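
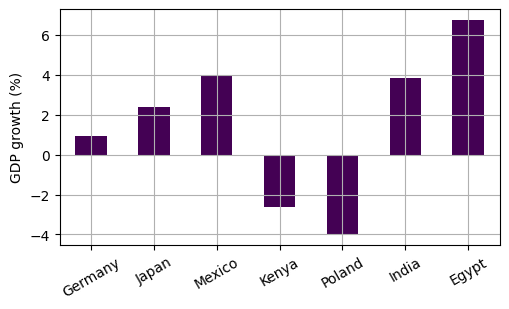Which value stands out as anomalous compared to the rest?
Poland ≈ -4; the rest sit between ≈ -3 and ≈ 7.

Poland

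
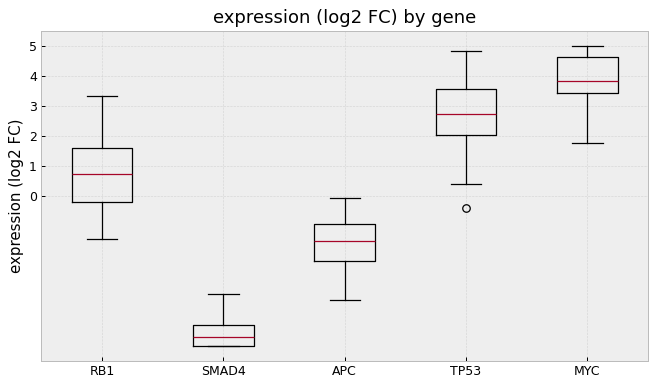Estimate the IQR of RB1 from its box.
≈ 2

Q3 ≈ 2, Q1 ≈ 0; IQR ≈ 2.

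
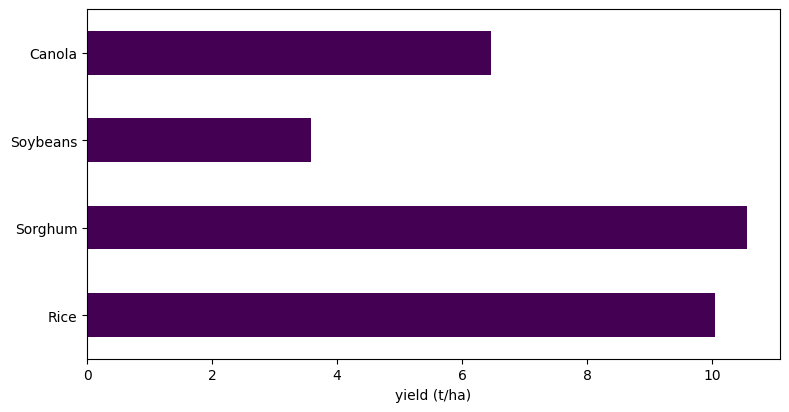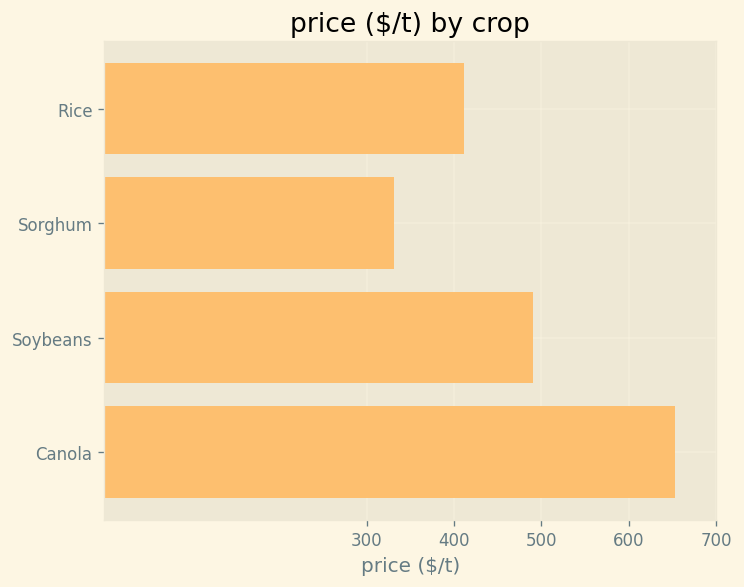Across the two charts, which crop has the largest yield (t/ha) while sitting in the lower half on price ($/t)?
Chart 2 median price ($/t) ≈ 500; below-median crops: Rice, Sorghum. Among those, Sorghum has the highest yield (t/ha) (≈ 11).

Sorghum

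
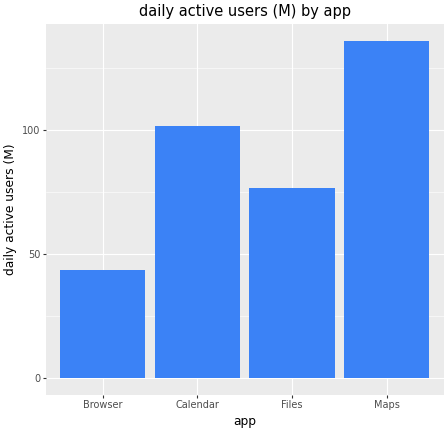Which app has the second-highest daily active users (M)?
Top 3: Maps ≈ 140, Calendar ≈ 100, Files ≈ 80.

Calendar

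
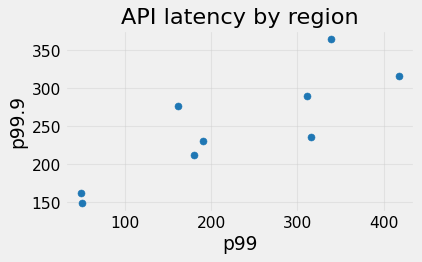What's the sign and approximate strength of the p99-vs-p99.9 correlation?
Points are positively correlated; strong (|r| ≈ 0.8).

positive, strong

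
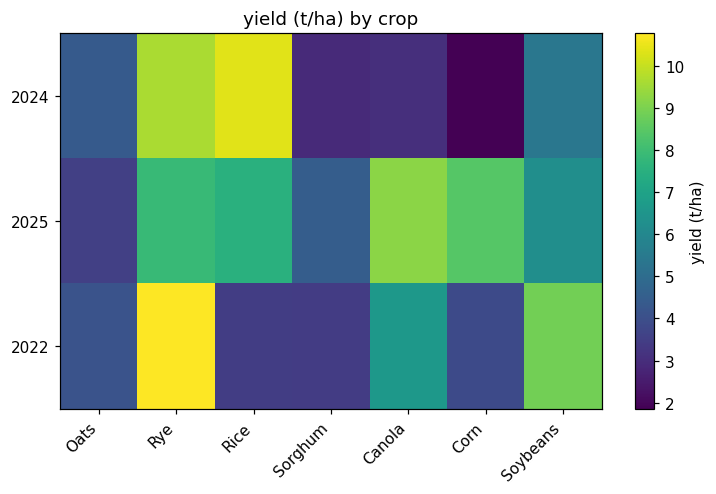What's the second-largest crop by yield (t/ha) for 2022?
Top 3 for 2022: Rye ≈ 11, Soybeans ≈ 9, Canola ≈ 7.

Soybeans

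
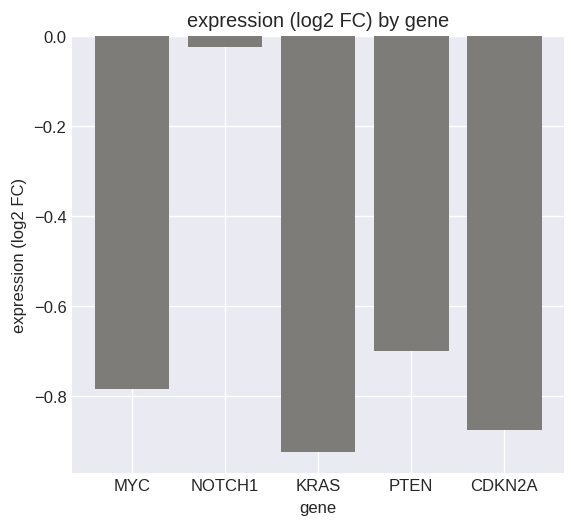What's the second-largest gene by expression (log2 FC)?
Top 3: NOTCH1 ≈ 0.0, PTEN ≈ -0.7, MYC ≈ -0.8.

PTEN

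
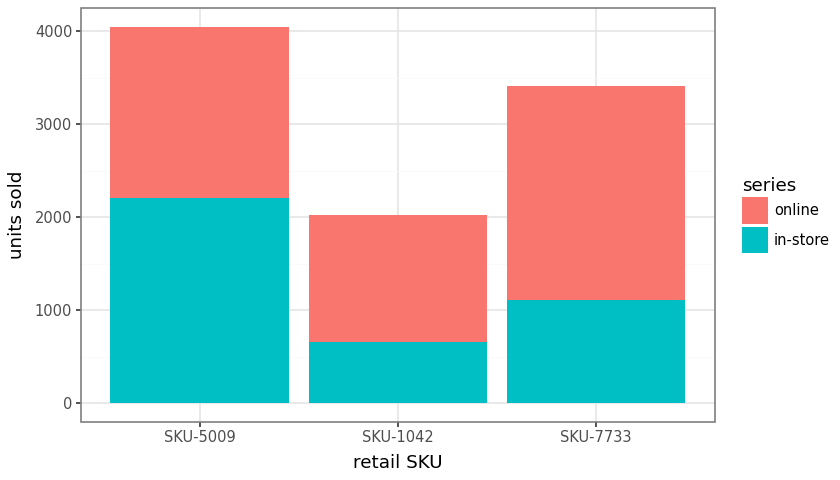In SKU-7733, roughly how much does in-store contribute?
in-store top ≈ 1000, bottom ≈ 0; segment ≈ 1000.

≈ 1000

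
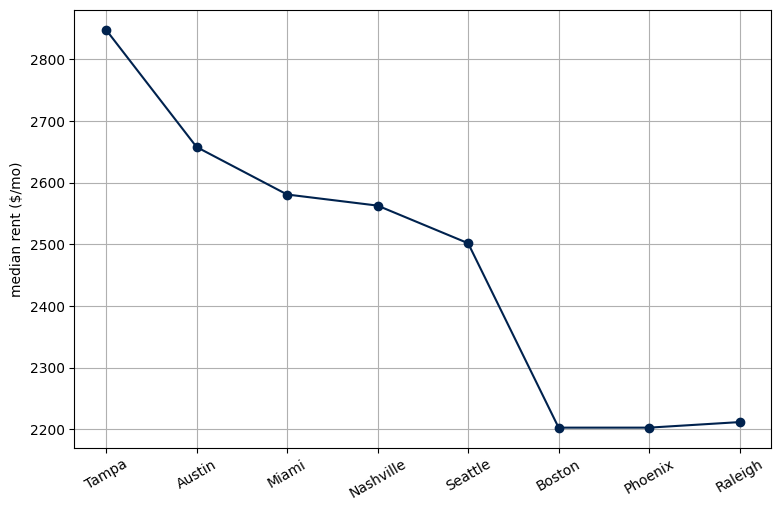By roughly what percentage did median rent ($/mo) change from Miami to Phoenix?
Miami ≈ 2600, Phoenix ≈ 2200; (2200 − 2600) / 2600 ≈ -15.4%.

≈ -15.4%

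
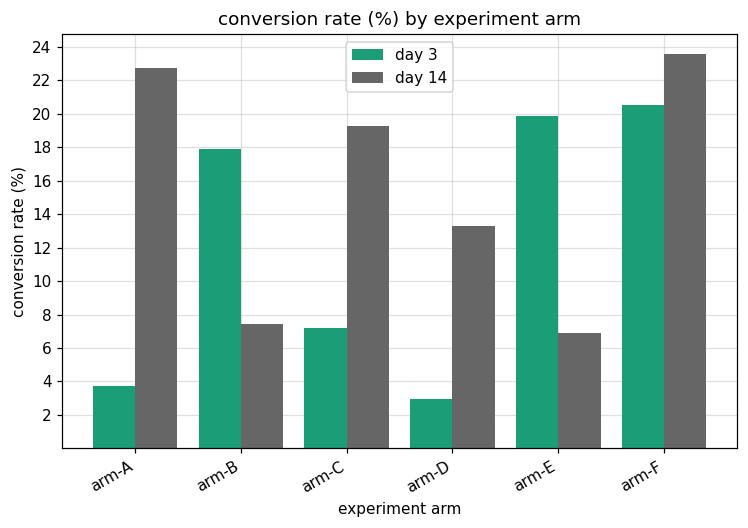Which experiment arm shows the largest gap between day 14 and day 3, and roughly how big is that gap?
arm-A, ≈ 18 %

arm-A: day 14 ≈ 22, day 3 ≈ 4 → gap ≈ 18. Next-largest (arm-E) is only ≈ 14.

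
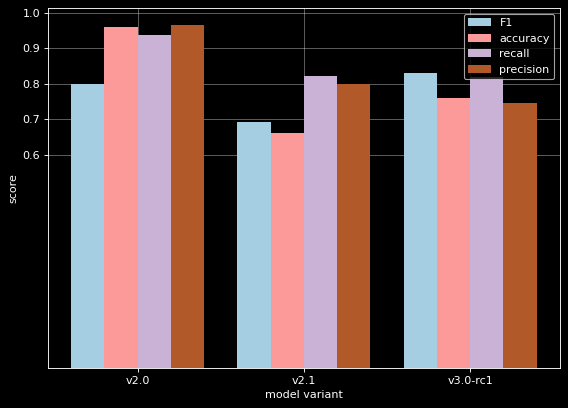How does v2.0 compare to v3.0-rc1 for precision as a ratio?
v2.0 ≈ 1.0, v3.0-rc1 ≈ 0.7; 1.0/0.7 ≈ 1.43.

≈ 1.43×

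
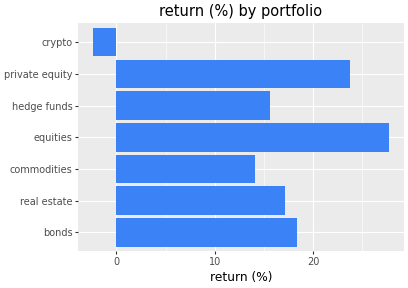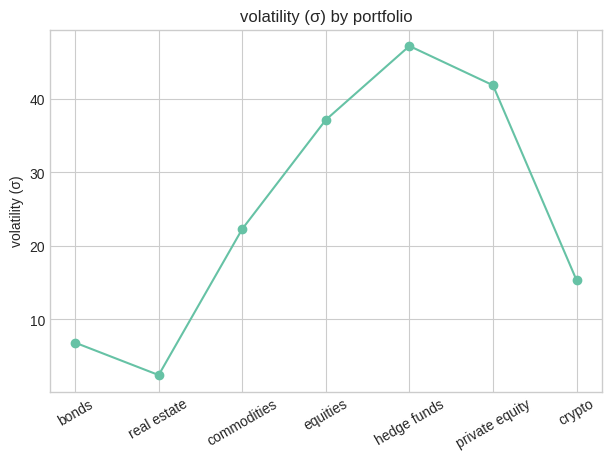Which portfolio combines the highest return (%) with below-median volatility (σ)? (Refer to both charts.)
Chart 2 median volatility (σ) ≈ 20; below-median portfolios: bonds, real estate, crypto. Among those, bonds has the highest return (%) (≈ 20).

bonds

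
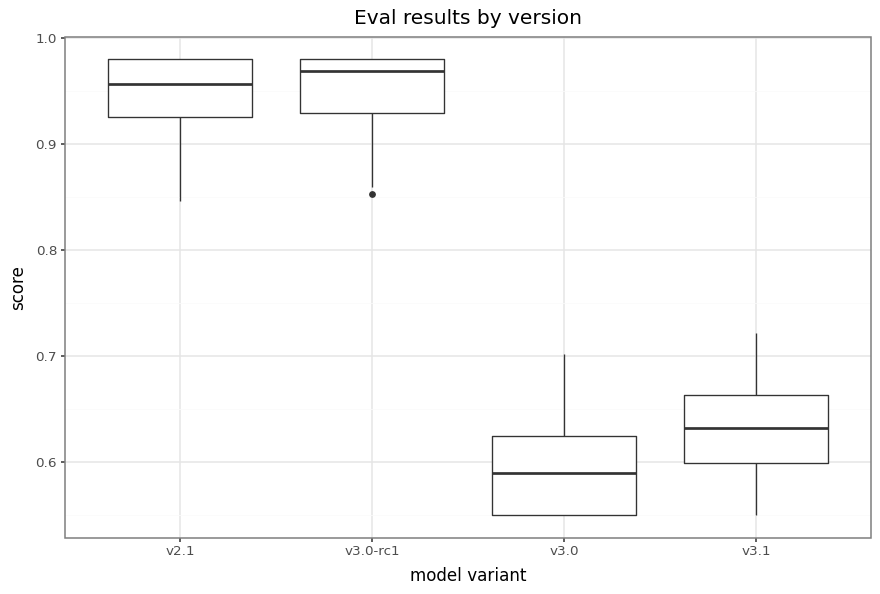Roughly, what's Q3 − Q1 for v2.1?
≈ 0.05

Q3 ≈ 1.00, Q1 ≈ 0.95; IQR ≈ 0.05.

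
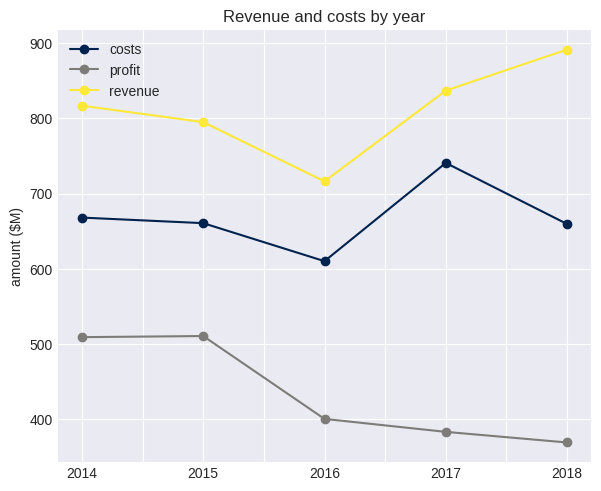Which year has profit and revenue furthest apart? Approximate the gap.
2018, ≈ 550 $M

2018: profit ≈ 350, revenue ≈ 900 → gap ≈ 550. Next-largest (2017) is only ≈ 450.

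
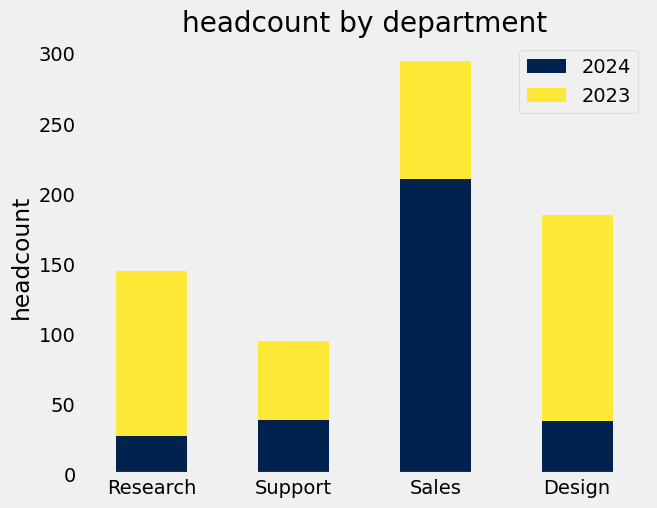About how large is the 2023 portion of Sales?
2023 top ≈ 300, bottom ≈ 200; segment ≈ 100.

≈ 100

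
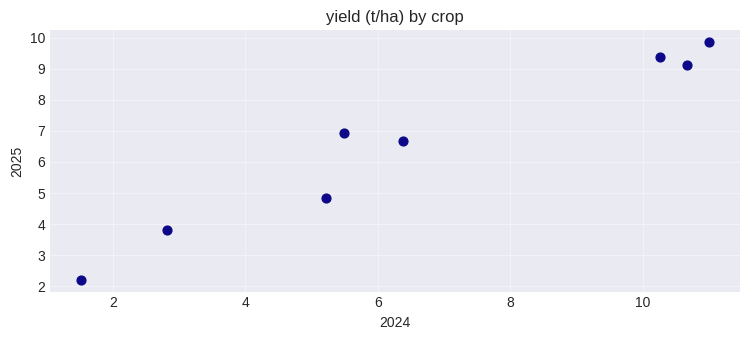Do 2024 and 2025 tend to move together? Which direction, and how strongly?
positive, strong

Points are positively correlated; strong (|r| ≈ 1.0).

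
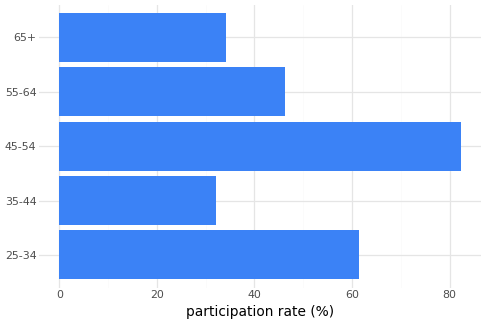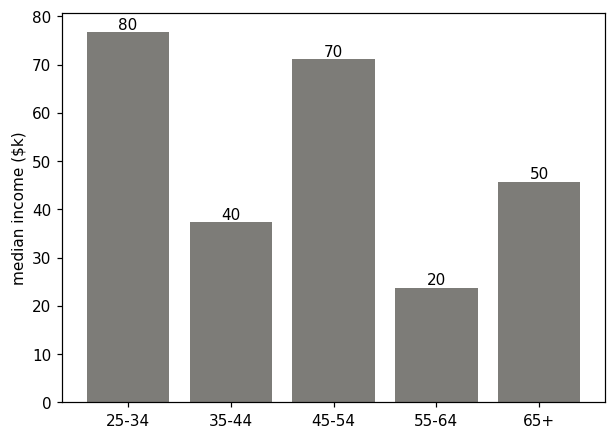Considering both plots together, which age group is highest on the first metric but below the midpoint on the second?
Chart 2 median median income ($k) ≈ 50; below-median age groups: 35-44, 55-64. Among those, 55-64 has the highest participation rate (%) (≈ 50).

55-64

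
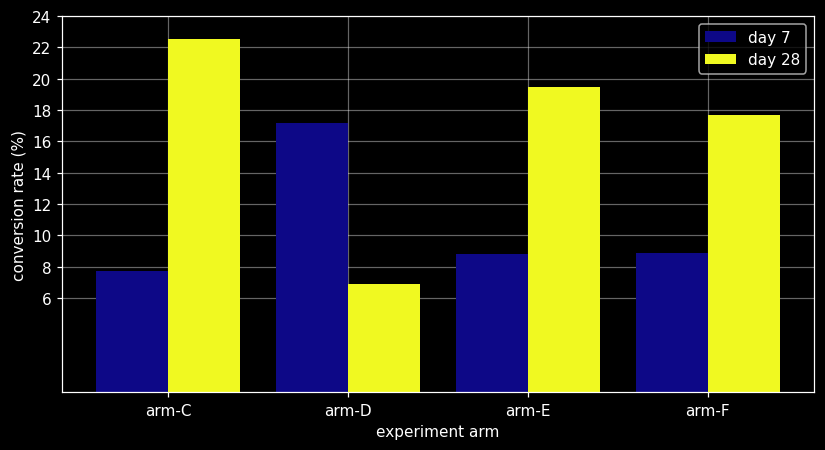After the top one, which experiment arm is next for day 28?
arm-E

Top 3 for day 28: arm-C ≈ 22, arm-E ≈ 20, arm-F ≈ 18.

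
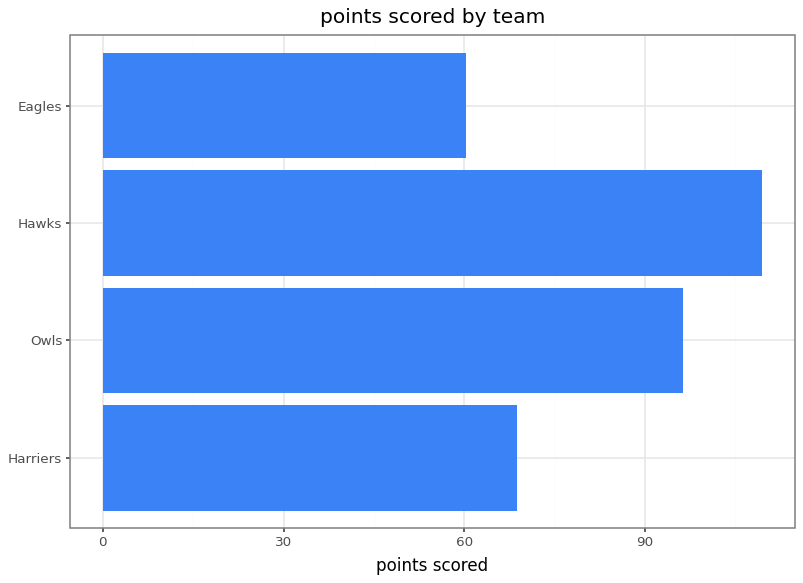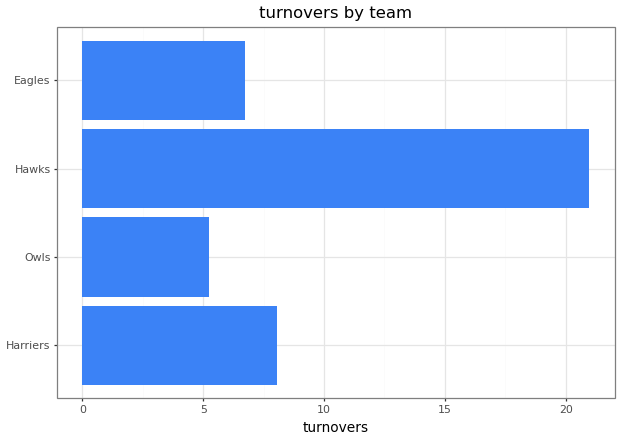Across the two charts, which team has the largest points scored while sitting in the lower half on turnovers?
Owls

Chart 2 median turnovers ≈ 8; below-median teams: Owls, Eagles. Among those, Owls has the highest points scored (≈ 100).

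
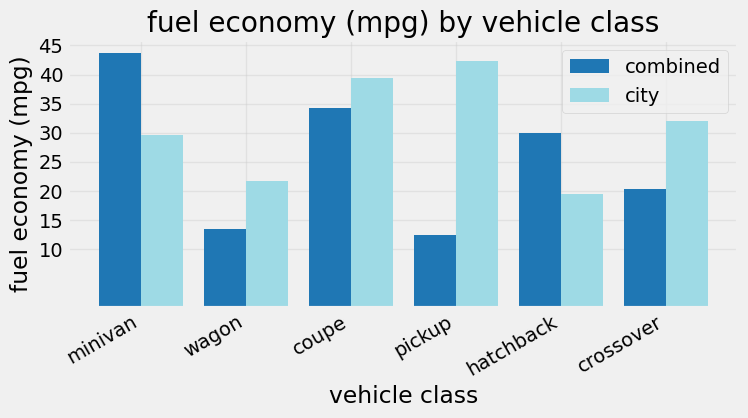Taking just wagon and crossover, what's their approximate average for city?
(20 + 30) / 2 ≈ 25.

≈ 25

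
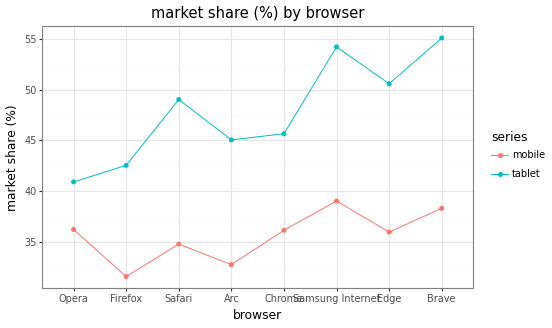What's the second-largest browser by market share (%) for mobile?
Top 3 for mobile: Samsung Internet ≈ 40, Brave ≈ 38, Opera ≈ 36.

Brave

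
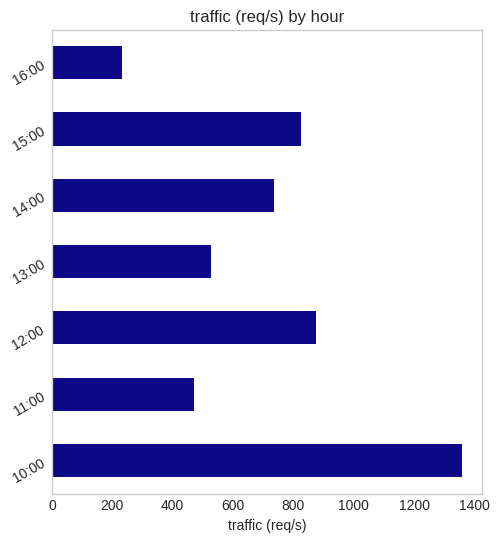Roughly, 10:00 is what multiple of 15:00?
≈ 1.75×

10:00 ≈ 1400, 15:00 ≈ 800; 1400/800 ≈ 1.75.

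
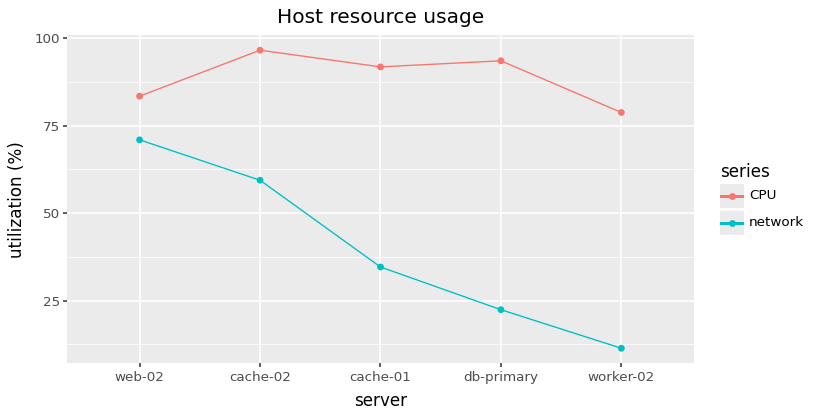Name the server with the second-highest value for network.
Top 3 for network: web-02 ≈ 70, cache-02 ≈ 60, cache-01 ≈ 30.

cache-02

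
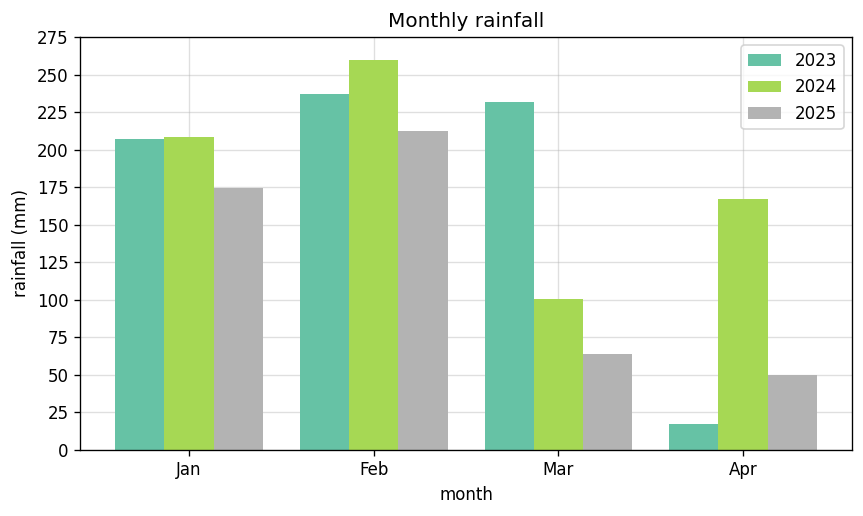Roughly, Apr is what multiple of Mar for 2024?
Apr ≈ 175, Mar ≈ 100; 175/100 ≈ 1.75.

≈ 1.75×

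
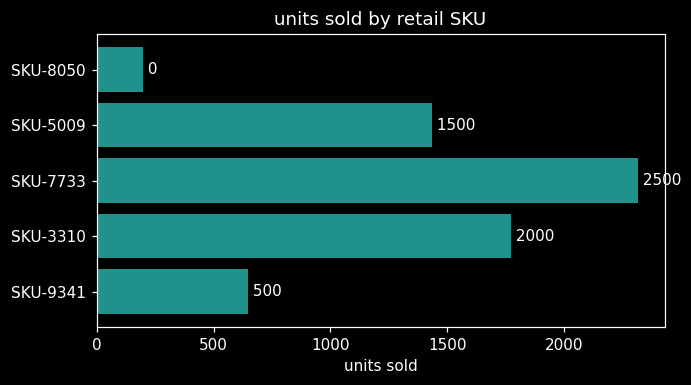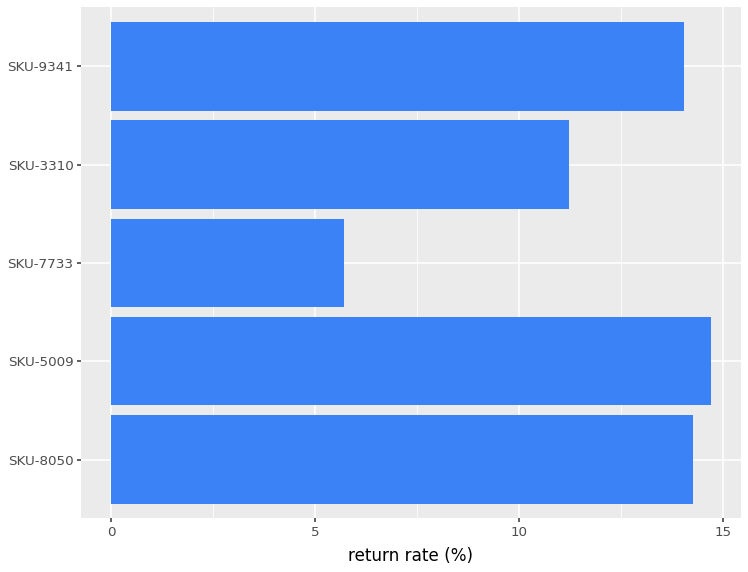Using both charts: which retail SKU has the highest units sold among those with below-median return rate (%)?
SKU-7733

Chart 2 median return rate (%) ≈ 14; below-median retail SKUs: SKU-7733, SKU-3310. Among those, SKU-7733 has the highest units sold (≈ 2500).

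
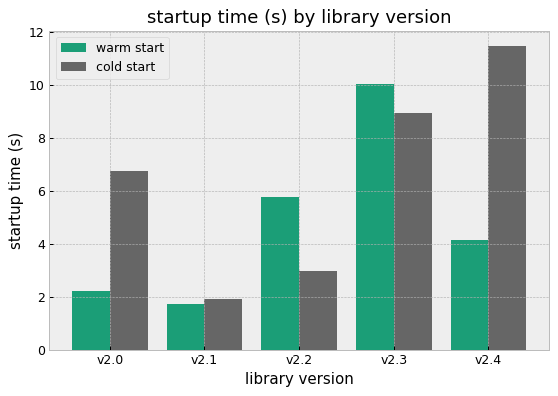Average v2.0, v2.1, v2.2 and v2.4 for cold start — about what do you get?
(7 + 2 + 3 + 11) / 4 ≈ 6.

≈ 6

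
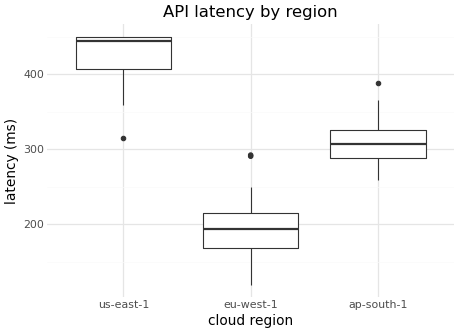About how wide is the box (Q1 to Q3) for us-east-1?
≈ 50

Q3 ≈ 450, Q1 ≈ 400; IQR ≈ 50.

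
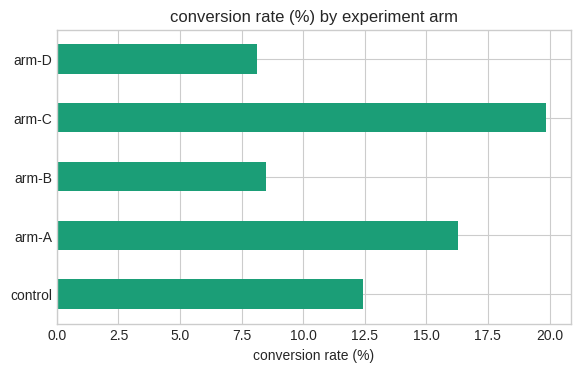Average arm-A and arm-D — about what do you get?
(16 + 8) / 2 ≈ 12.

≈ 12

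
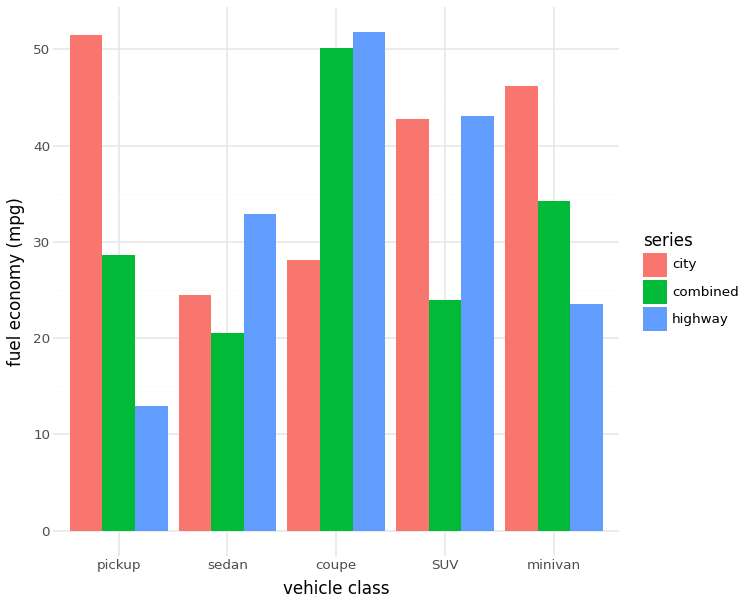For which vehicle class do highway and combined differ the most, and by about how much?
SUV, ≈ 20 mpg

SUV: highway ≈ 45, combined ≈ 25 → gap ≈ 20. Next-largest (pickup) is only ≈ 15.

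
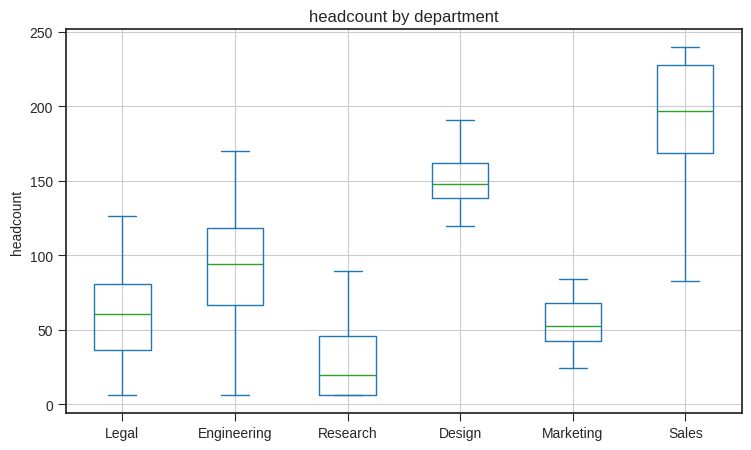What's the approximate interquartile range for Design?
≈ 20

Q3 ≈ 160, Q1 ≈ 140; IQR ≈ 20.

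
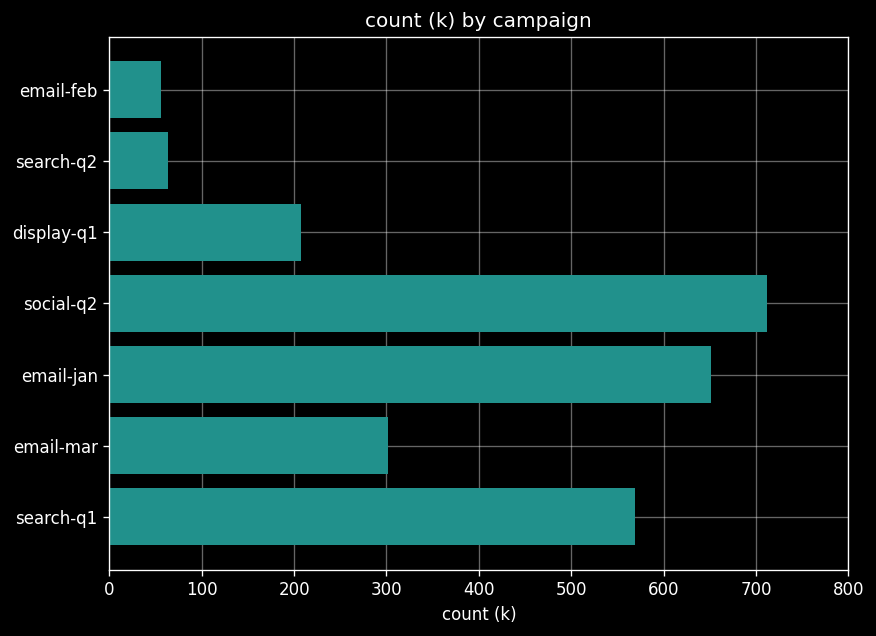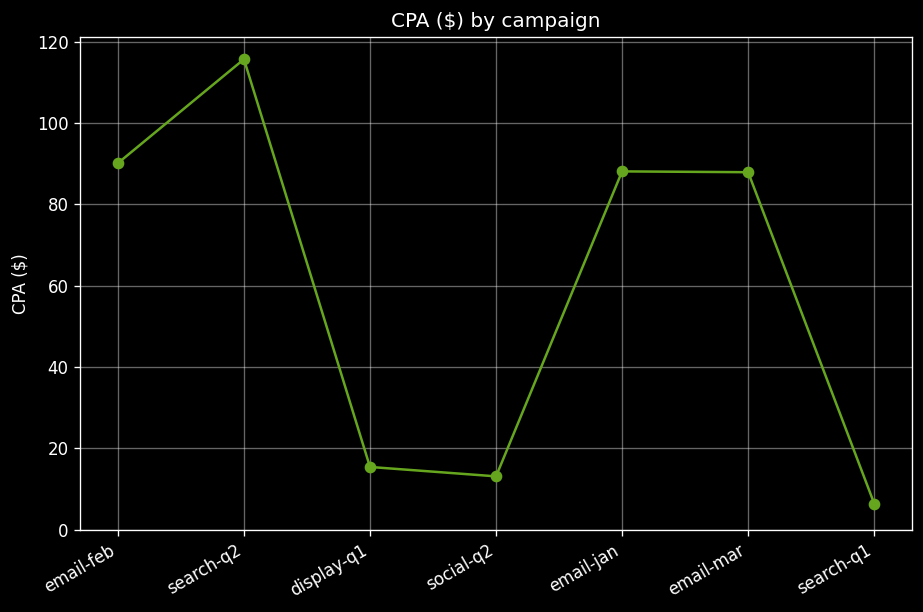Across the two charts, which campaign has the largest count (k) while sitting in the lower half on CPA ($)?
social-q2

Chart 2 median CPA ($) ≈ 80; below-median campaigns: display-q1, social-q2, search-q1. Among those, social-q2 has the highest count (k) (≈ 700).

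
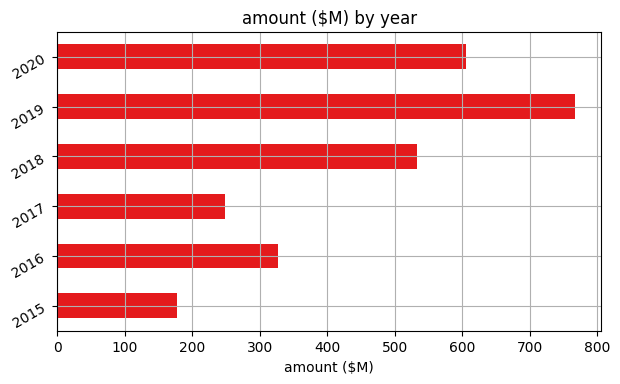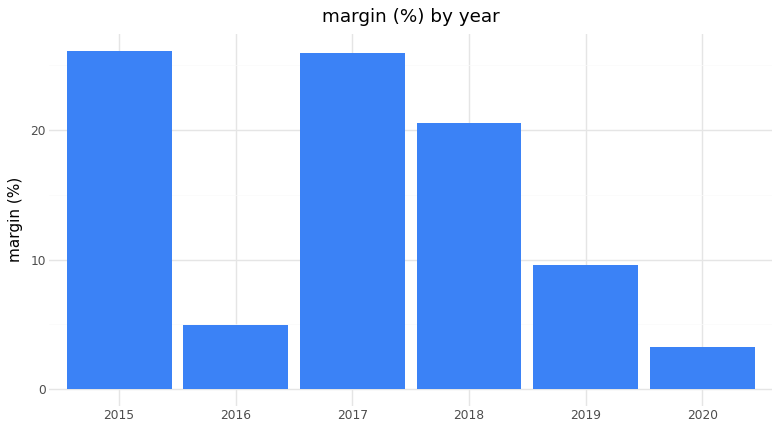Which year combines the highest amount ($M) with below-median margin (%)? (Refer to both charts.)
Chart 2 median margin (%) ≈ 15; below-median years: 2016, 2019, 2020. Among those, 2019 has the highest amount ($M) (≈ 800).

2019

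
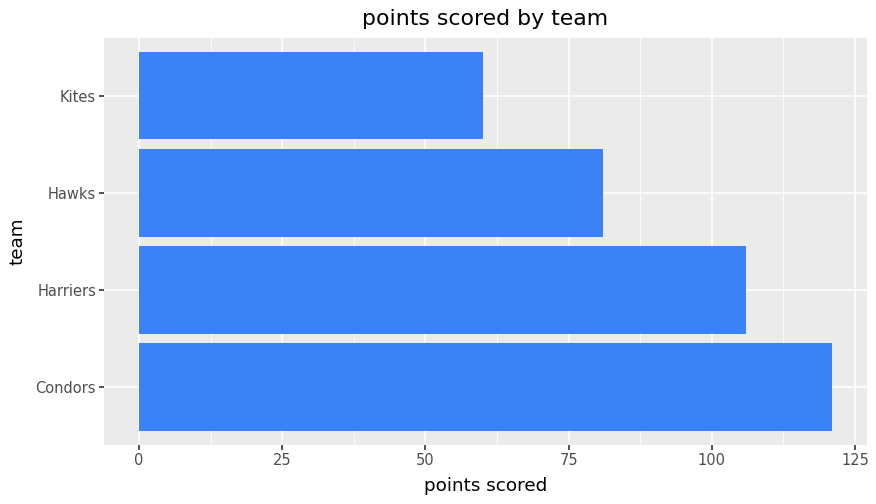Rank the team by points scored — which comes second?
Top 3: Condors ≈ 120, Harriers ≈ 100, Hawks ≈ 80.

Harriers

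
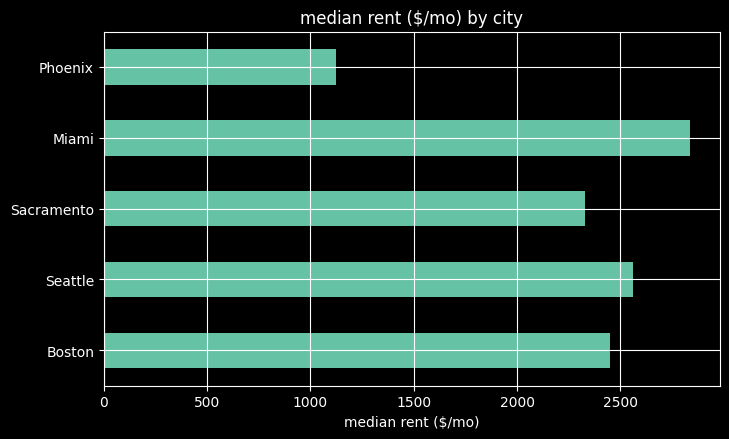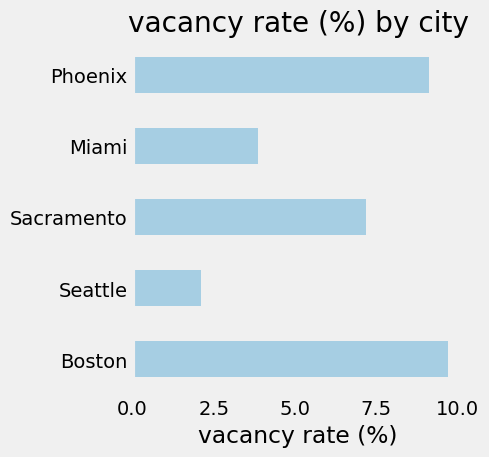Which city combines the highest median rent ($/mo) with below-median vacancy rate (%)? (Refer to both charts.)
Chart 2 median vacancy rate (%) ≈ 7; below-median cities: Seattle, Miami. Among those, Miami has the highest median rent ($/mo) (≈ 3000).

Miami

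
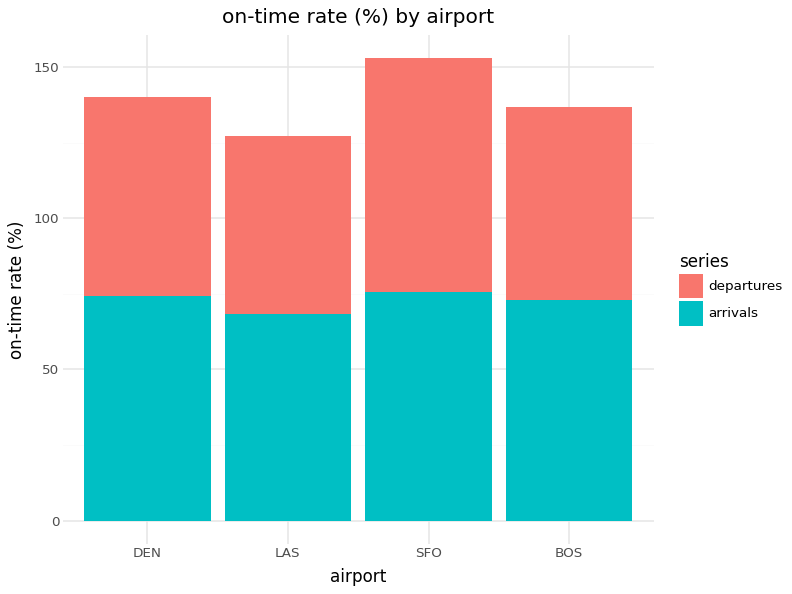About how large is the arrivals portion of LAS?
arrivals top ≈ 60, bottom ≈ 0; segment ≈ 60.

≈ 60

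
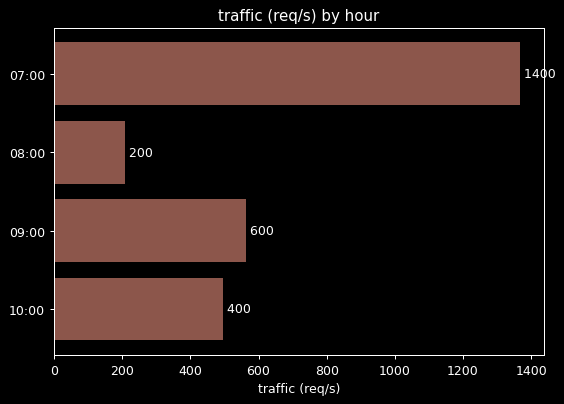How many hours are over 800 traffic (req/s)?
1

Above 800: 07:00.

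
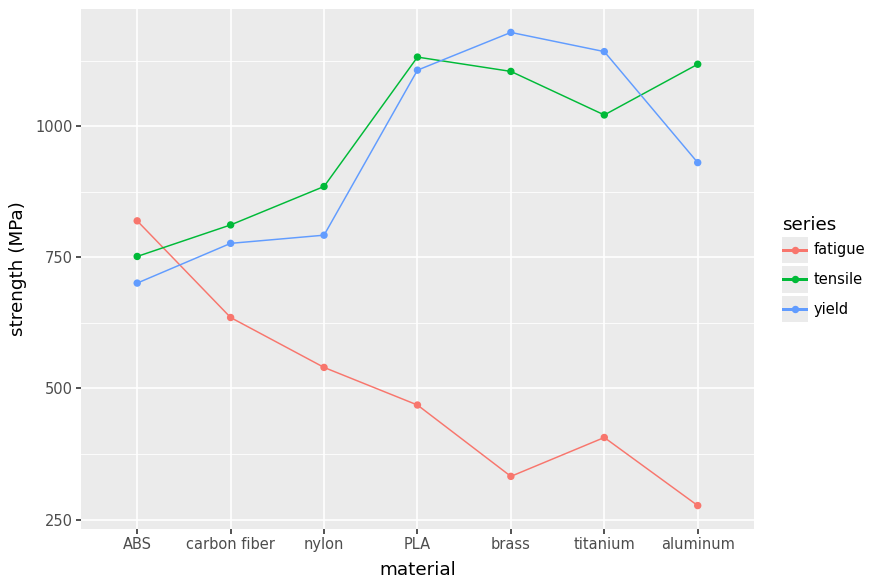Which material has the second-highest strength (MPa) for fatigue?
carbon fiber

Top 3 for fatigue: ABS ≈ 800, carbon fiber ≈ 600, nylon ≈ 500.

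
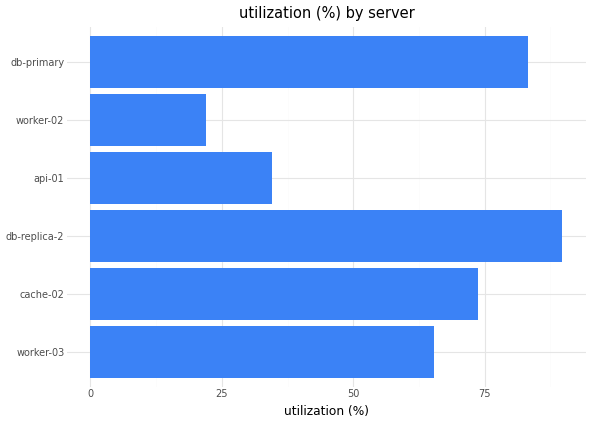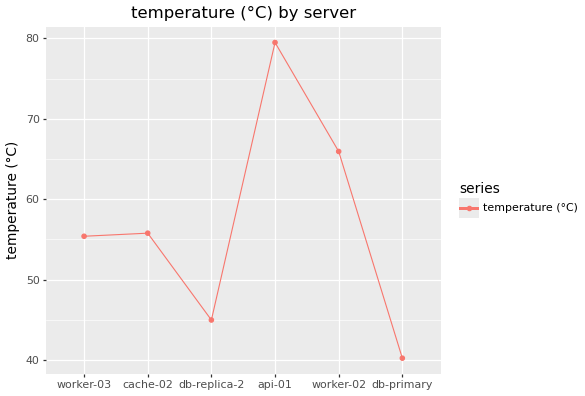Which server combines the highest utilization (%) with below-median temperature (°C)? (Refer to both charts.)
Chart 2 median temperature (°C) ≈ 60; below-median servers: worker-03, db-replica-2, db-primary. Among those, db-replica-2 has the highest utilization (%) (≈ 90).

db-replica-2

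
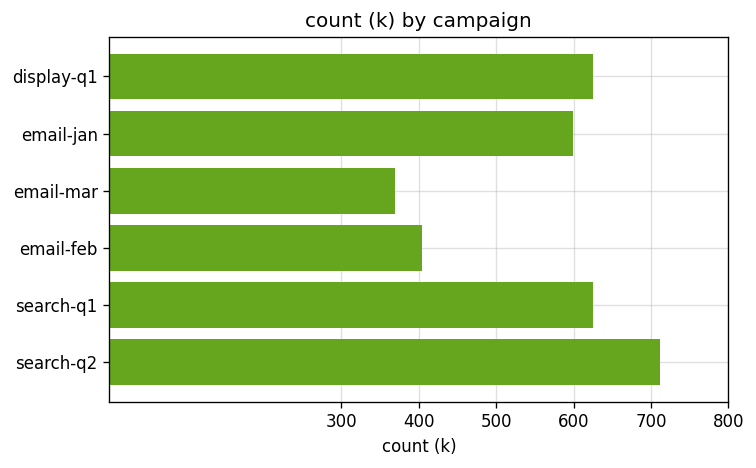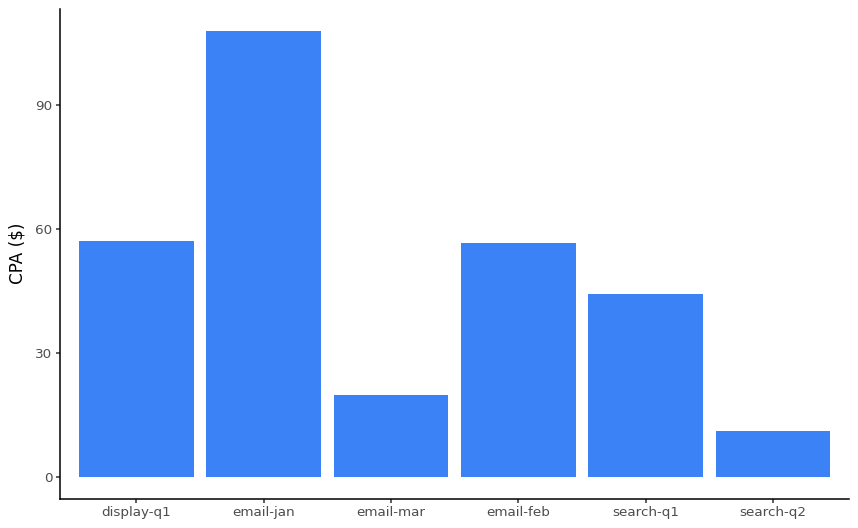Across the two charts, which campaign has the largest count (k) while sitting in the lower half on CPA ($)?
Chart 2 median CPA ($) ≈ 50; below-median campaigns: email-mar, search-q1, search-q2. Among those, search-q2 has the highest count (k) (≈ 700).

search-q2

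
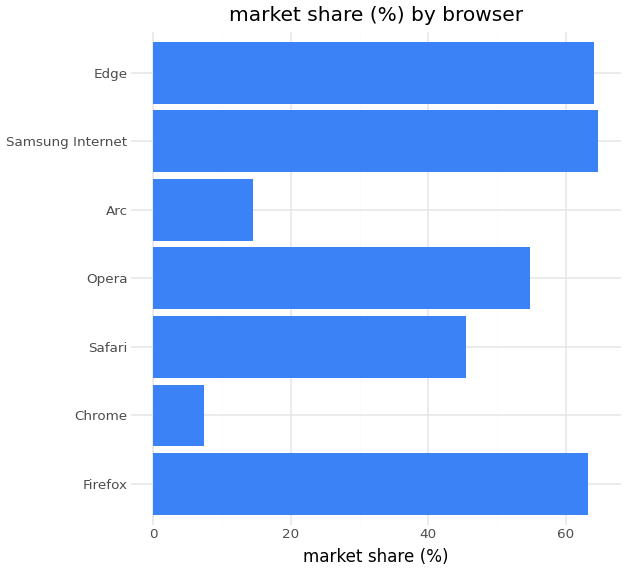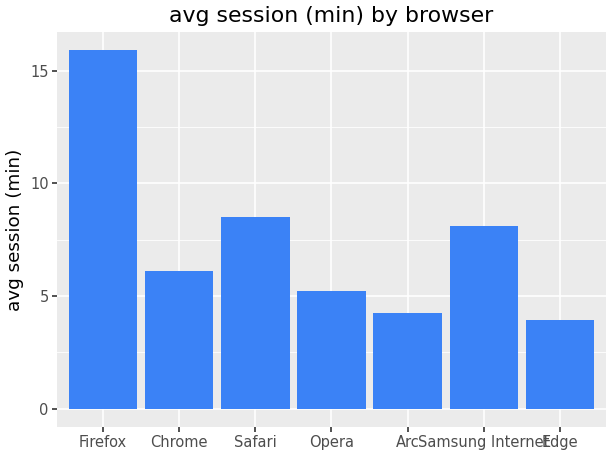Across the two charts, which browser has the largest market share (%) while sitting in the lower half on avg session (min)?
Chart 2 median avg session (min) ≈ 6; below-median browsers: Opera, Arc, Edge. Among those, Edge has the highest market share (%) (≈ 60).

Edge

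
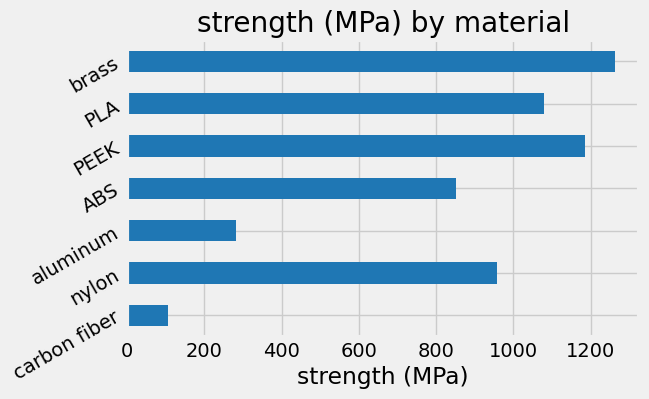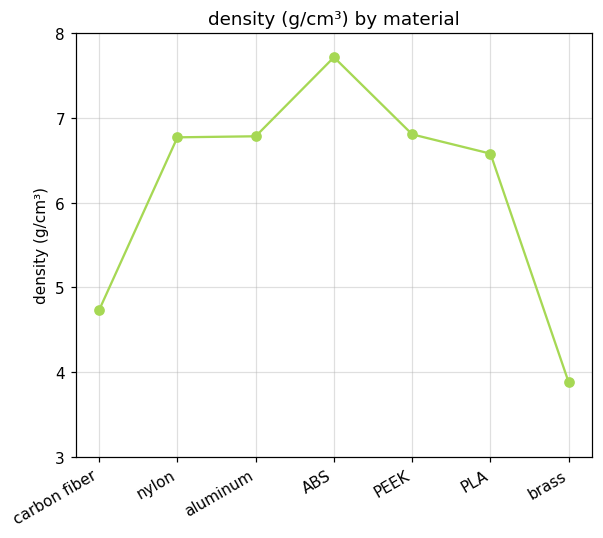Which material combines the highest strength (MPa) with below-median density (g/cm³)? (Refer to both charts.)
Chart 2 median density (g/cm³) ≈ 7; below-median materials: carbon fiber, PLA, brass. Among those, brass has the highest strength (MPa) (≈ 1200).

brass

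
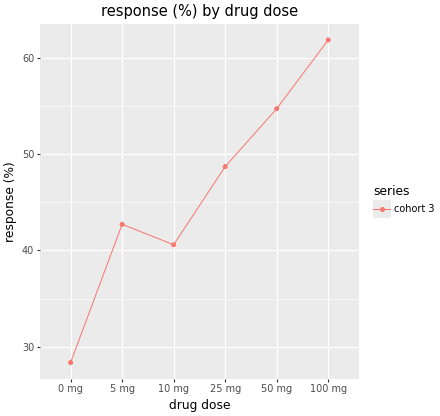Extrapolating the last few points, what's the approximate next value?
≈ 65

Last three: 50, 55, 60 → slope ≈ 5/step → next ≈ 65.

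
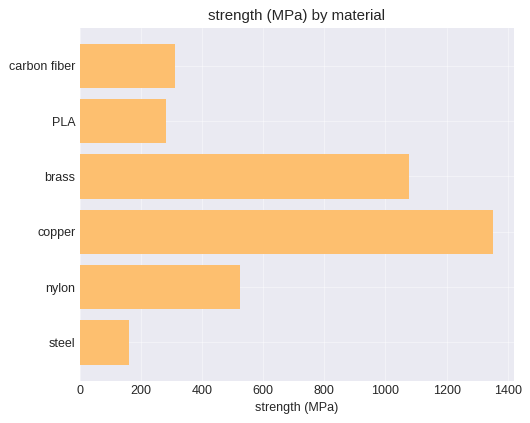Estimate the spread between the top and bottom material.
Max copper ≈ 1400, min steel ≈ 200; range ≈ 1200.

≈ 1200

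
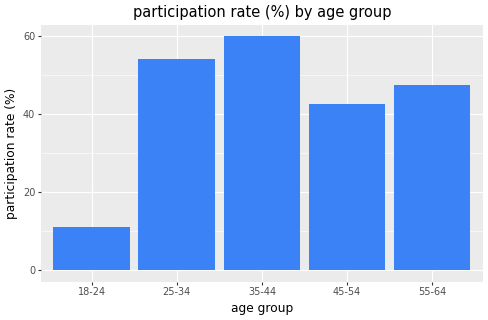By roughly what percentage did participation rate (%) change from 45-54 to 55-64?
≈ +11.1%

45-54 ≈ 45, 55-64 ≈ 50; (50 − 45) / 45 ≈ +11.1%.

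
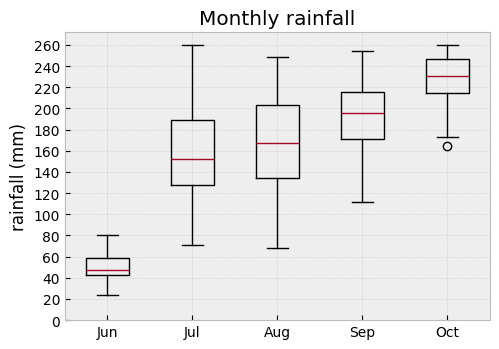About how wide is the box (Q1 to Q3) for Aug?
Q3 ≈ 200, Q1 ≈ 140; IQR ≈ 60.

≈ 60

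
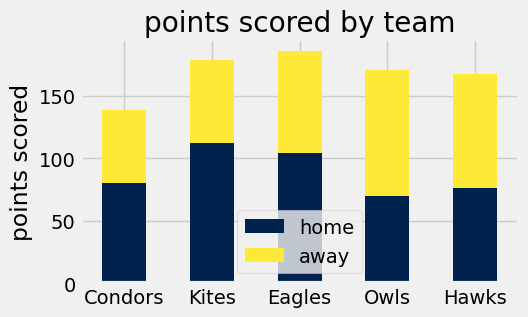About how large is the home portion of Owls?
≈ 80

home top ≈ 80, bottom ≈ 0; segment ≈ 80.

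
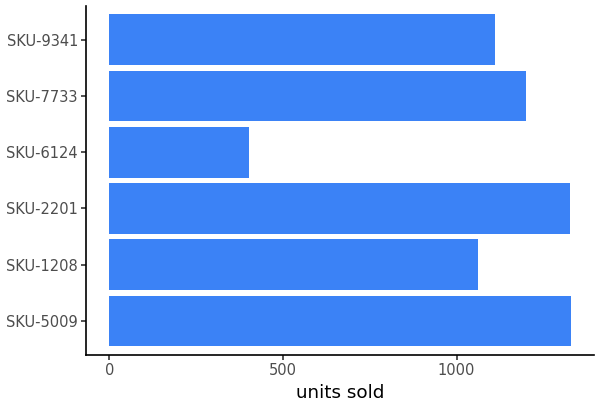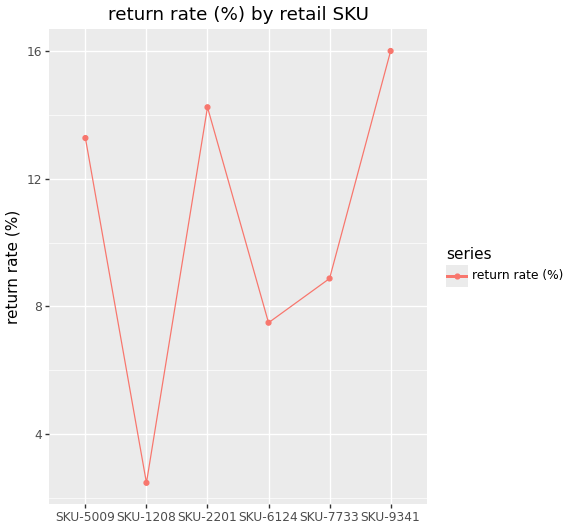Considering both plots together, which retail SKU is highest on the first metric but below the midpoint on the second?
Chart 2 median return rate (%) ≈ 12; below-median retail SKUs: SKU-1208, SKU-6124, SKU-7733. Among those, SKU-7733 has the highest units sold (≈ 1200).

SKU-7733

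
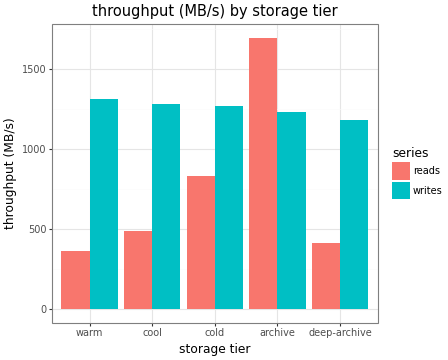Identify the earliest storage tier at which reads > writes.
archive

cold: reads ≈ 800 vs writes ≈ 1200 (not yet); archive: reads ≈ 1600 vs writes ≈ 1200 (first crossover).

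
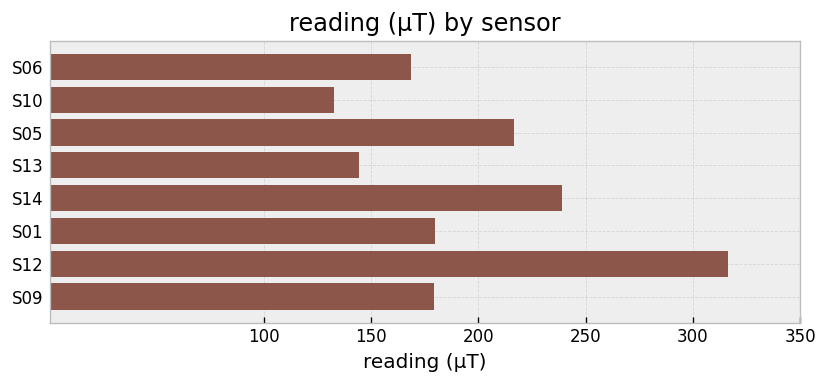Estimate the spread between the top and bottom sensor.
Max S12 ≈ 300, min S10 ≈ 150; range ≈ 150.

≈ 150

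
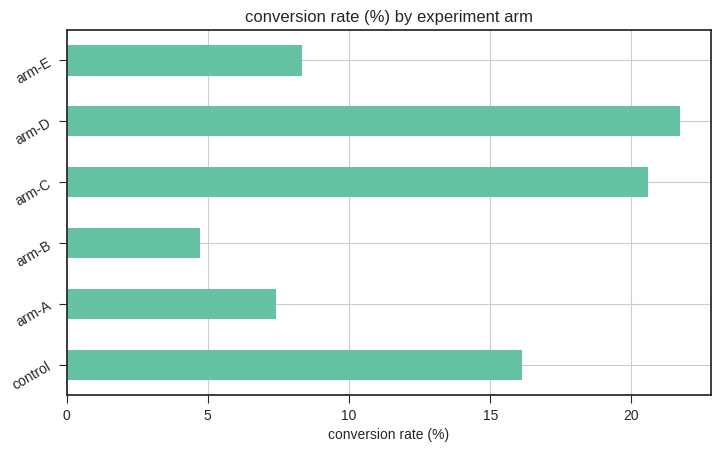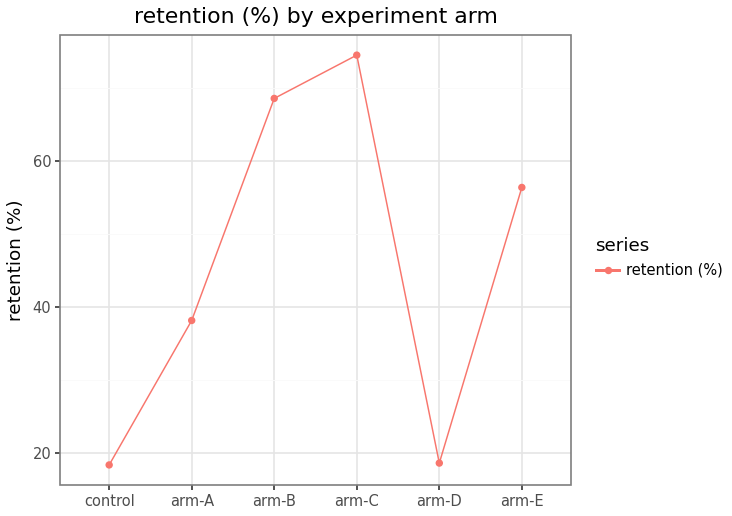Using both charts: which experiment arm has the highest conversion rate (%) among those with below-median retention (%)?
arm-D

Chart 2 median retention (%) ≈ 50; below-median experiment arms: control, arm-A, arm-D. Among those, arm-D has the highest conversion rate (%) (≈ 22).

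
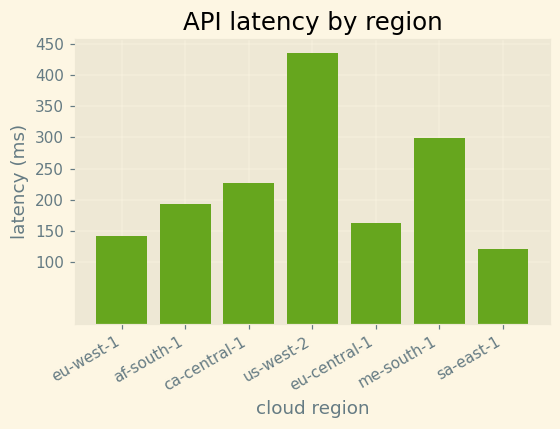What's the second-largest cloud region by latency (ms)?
me-south-1

Top 3: us-west-2 ≈ 450, me-south-1 ≈ 300, ca-central-1 ≈ 250.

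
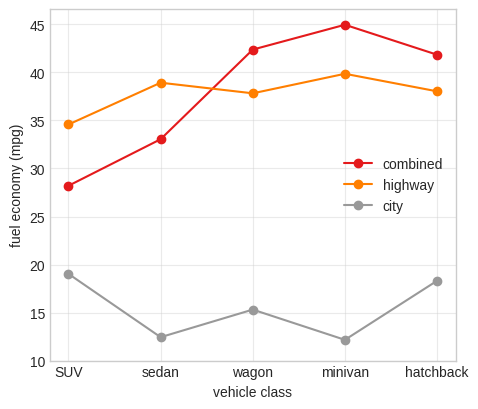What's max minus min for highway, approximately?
≈ 5

Max minivan ≈ 40, min SUV ≈ 35; range ≈ 5.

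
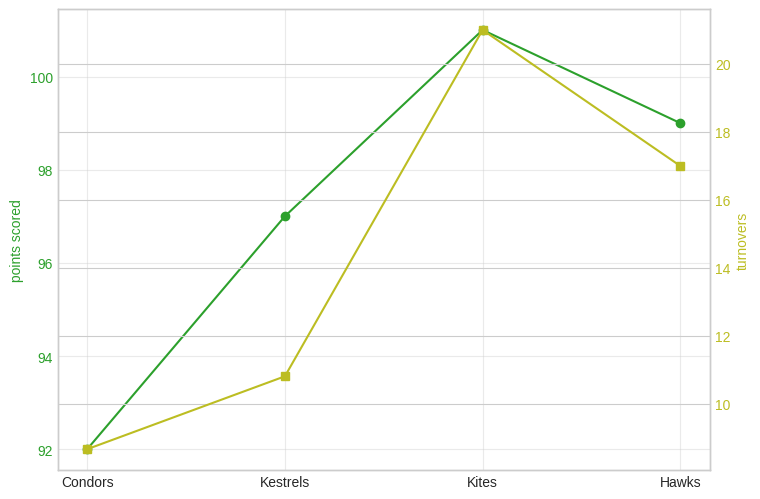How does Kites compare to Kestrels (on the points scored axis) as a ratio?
Kites ≈ 101, Kestrels ≈ 97; 101/97 ≈ 1.04.

≈ 1.04×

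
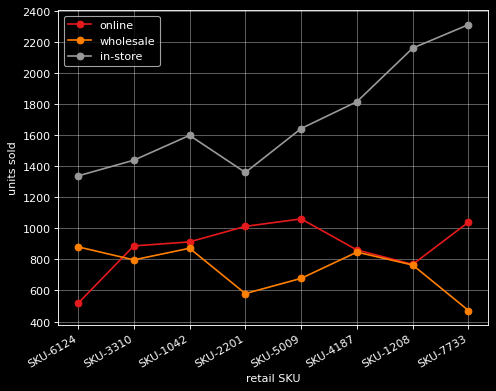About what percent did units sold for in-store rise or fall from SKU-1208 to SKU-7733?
SKU-1208 ≈ 2200, SKU-7733 ≈ 2400; (2400 − 2200) / 2200 ≈ +9.1%.

≈ +9.1%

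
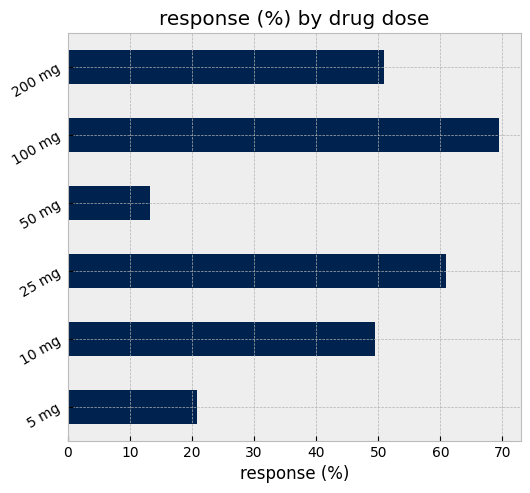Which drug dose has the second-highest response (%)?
25 mg

Top 3: 100 mg ≈ 70, 25 mg ≈ 60, 200 mg ≈ 50.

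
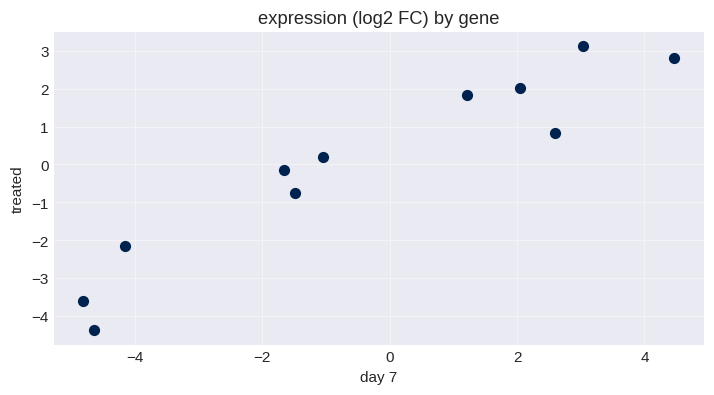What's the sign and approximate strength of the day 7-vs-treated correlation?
positive, strong

Points are positively correlated; strong (|r| ≈ 0.9).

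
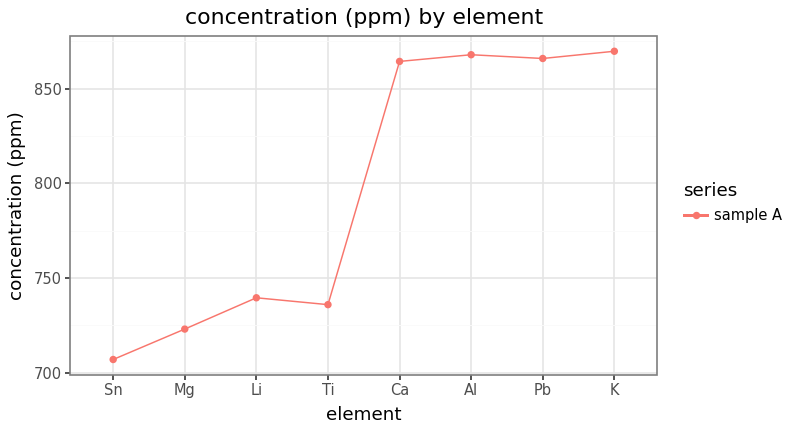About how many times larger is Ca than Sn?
Ca ≈ 860, Sn ≈ 700; 860/700 ≈ 1.23.

≈ 1.23×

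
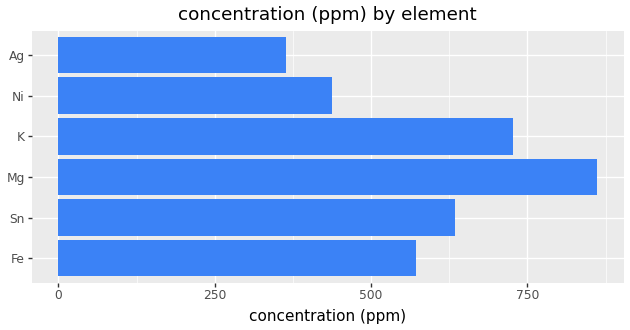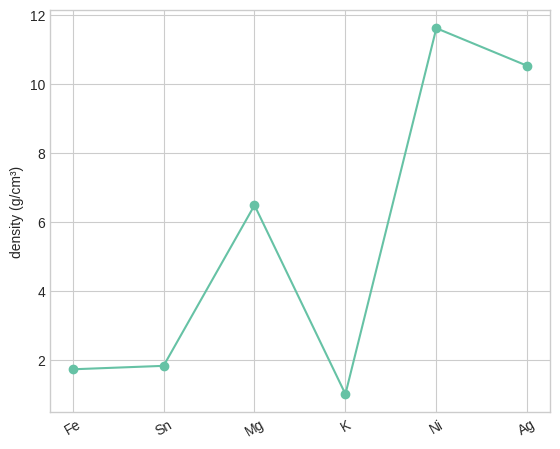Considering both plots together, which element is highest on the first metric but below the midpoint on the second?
Chart 2 median density (g/cm³) ≈ 4; below-median elements: Fe, Sn, K. Among those, K has the highest concentration (ppm) (≈ 700).

K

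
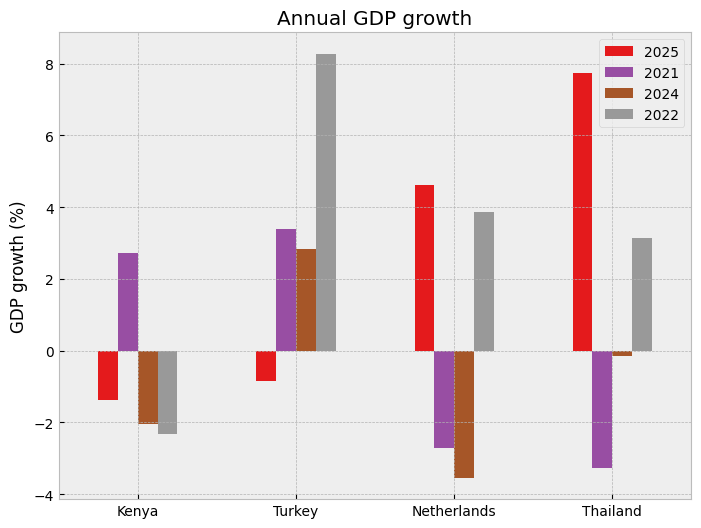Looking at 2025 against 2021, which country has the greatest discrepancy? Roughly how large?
Thailand: 2025 ≈ 8, 2021 ≈ -3 → gap ≈ 11. Next-largest (Netherlands) is only ≈ 8.

Thailand, ≈ 11 %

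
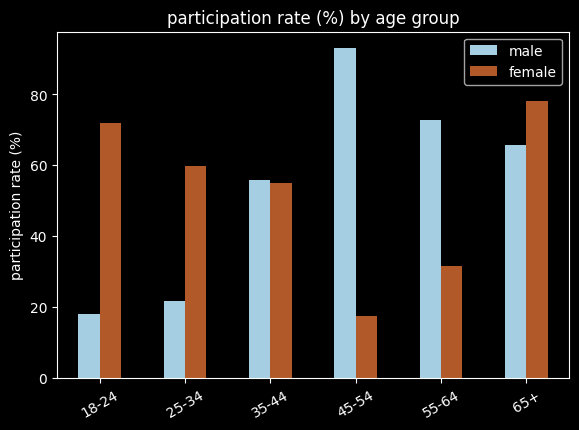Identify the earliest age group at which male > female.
35-44

25-34: male ≈ 20 vs female ≈ 60 (not yet); 35-44: male ≈ 60 vs female ≈ 50 (first crossover).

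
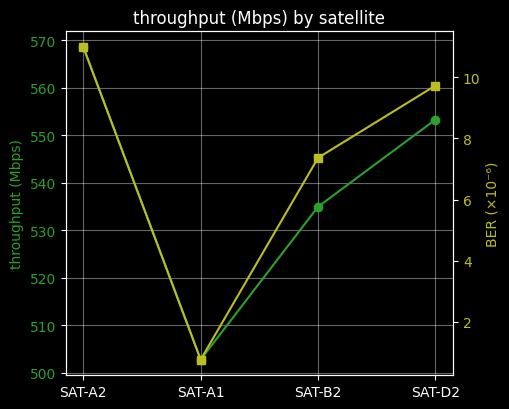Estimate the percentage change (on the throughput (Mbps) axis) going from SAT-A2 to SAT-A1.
SAT-A2 ≈ 570, SAT-A1 ≈ 500; (500 − 570) / 570 ≈ -12.3%.

≈ -12.3%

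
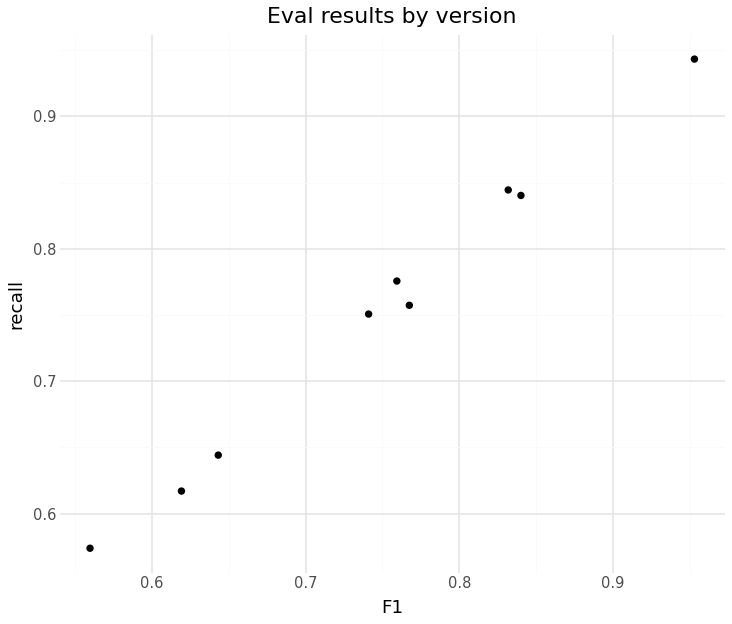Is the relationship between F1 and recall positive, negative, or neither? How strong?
positive, strong

Points are positively correlated; strong (|r| ≈ 1.0).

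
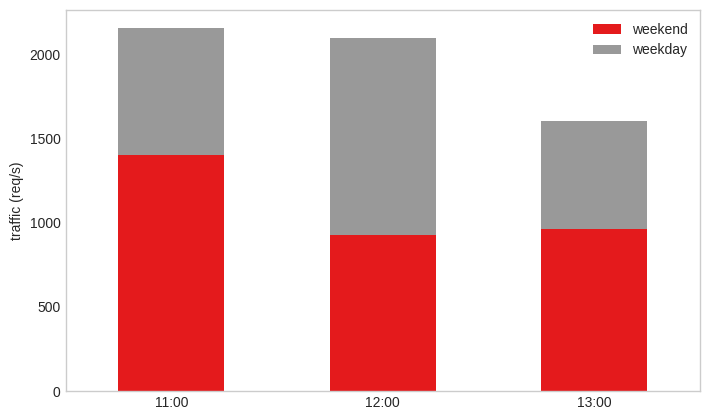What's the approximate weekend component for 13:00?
≈ 1000

weekend top ≈ 1000, bottom ≈ 0; segment ≈ 1000.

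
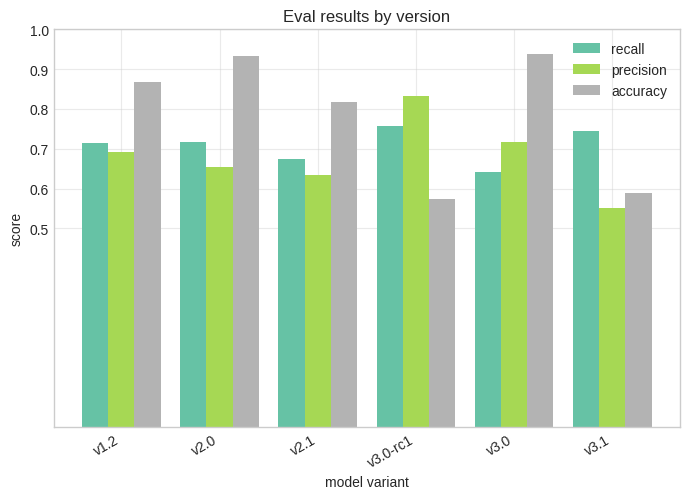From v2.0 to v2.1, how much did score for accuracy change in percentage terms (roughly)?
v2.0 ≈ 0.9, v2.1 ≈ 0.8; (0.8 − 0.9) / 0.9 ≈ -11.1%.

≈ -11.1%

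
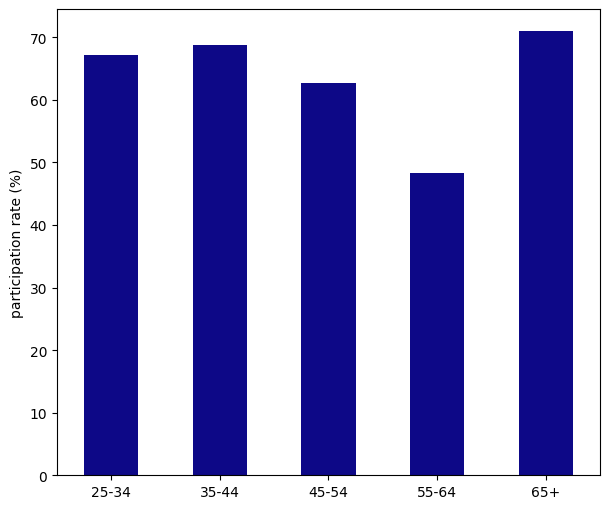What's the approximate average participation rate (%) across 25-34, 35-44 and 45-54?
≈ 67

(70 + 70 + 60) / 3 ≈ 67.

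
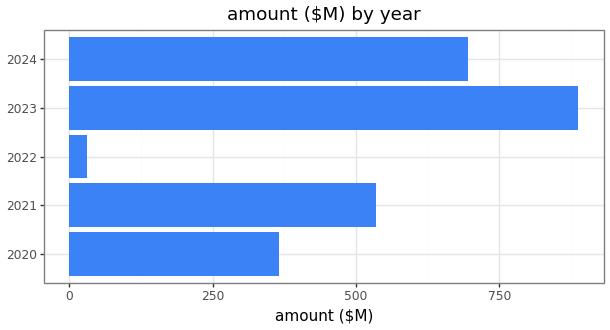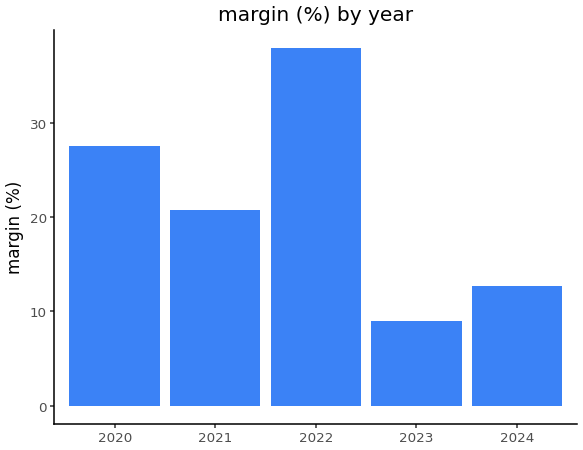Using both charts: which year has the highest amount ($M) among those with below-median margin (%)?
2023

Chart 2 median margin (%) ≈ 20; below-median years: 2023, 2024. Among those, 2023 has the highest amount ($M) (≈ 900).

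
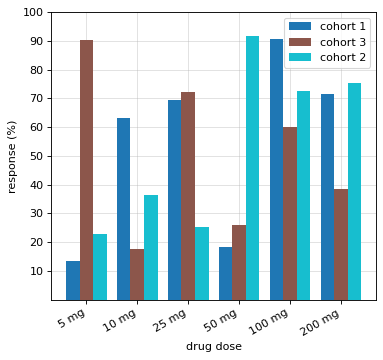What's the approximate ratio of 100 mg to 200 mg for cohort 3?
≈ 1.5×

100 mg ≈ 60, 200 mg ≈ 40; 60/40 ≈ 1.5.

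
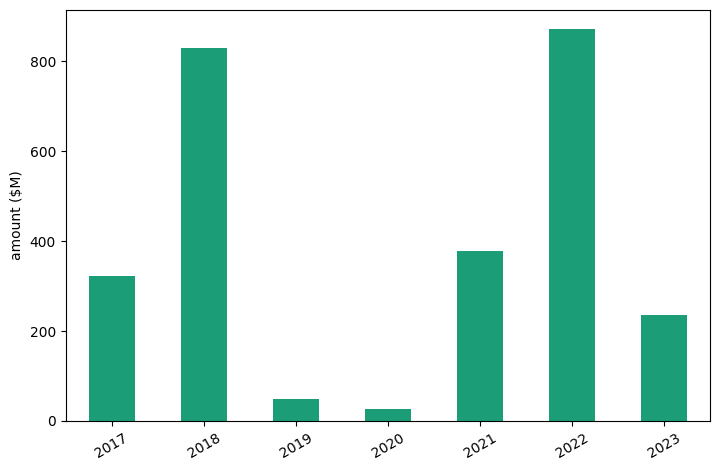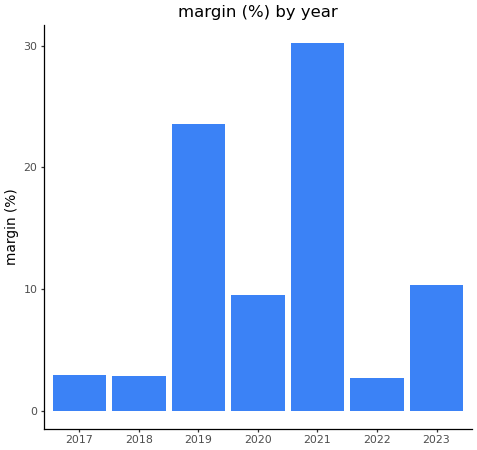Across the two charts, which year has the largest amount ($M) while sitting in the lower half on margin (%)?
Chart 2 median margin (%) ≈ 10; below-median years: 2017, 2018, 2022. Among those, 2022 has the highest amount ($M) (≈ 900).

2022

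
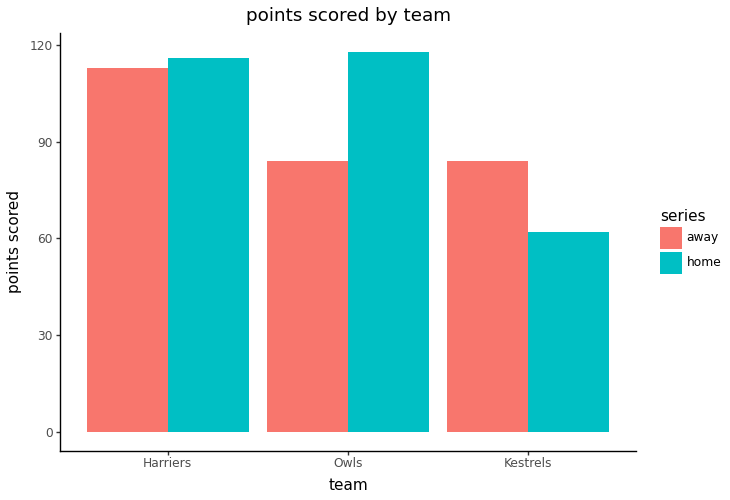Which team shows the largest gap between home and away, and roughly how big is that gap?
Owls: home ≈ 120, away ≈ 80 → gap ≈ 40. Next-largest (Kestrels) is only ≈ 20.

Owls, ≈ 40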